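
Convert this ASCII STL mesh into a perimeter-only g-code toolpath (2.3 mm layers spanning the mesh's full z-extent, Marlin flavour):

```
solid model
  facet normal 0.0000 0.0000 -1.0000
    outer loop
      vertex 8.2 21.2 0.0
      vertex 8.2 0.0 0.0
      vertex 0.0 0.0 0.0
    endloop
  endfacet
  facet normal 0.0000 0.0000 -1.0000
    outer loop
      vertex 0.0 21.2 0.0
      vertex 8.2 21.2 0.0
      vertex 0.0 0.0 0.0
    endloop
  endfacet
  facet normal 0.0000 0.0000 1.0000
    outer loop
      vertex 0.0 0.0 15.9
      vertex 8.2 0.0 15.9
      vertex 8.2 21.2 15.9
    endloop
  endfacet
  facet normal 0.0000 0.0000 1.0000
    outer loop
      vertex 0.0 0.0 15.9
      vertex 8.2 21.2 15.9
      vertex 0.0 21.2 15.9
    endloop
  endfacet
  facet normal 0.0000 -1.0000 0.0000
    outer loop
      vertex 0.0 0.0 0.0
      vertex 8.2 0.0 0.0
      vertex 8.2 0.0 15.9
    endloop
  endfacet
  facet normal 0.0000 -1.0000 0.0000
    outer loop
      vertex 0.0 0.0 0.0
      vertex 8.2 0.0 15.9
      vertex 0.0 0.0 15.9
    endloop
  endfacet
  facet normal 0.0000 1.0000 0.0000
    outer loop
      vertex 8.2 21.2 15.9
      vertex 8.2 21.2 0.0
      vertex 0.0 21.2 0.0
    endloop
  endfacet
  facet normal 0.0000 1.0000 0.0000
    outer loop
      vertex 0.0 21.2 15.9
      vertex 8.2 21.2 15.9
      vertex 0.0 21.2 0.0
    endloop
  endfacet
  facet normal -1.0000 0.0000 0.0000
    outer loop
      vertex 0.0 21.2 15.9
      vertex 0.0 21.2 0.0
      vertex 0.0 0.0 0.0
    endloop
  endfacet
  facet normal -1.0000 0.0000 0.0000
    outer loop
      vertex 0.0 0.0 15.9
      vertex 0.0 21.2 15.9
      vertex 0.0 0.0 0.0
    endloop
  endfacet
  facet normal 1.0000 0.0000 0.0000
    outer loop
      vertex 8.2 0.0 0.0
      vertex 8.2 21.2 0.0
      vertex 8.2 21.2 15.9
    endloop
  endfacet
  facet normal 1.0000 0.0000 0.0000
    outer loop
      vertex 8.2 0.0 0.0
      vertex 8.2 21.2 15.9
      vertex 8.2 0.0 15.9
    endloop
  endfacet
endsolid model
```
; perimeter-only toolpath
G21 ; units = mm
G90 ; absolute positioning
G28 ; home
; layer 1
G0 Z2.3
G0 X0.0 Y0.0
G1 X8.2 Y0.0
G1 X8.2 Y21.2
G1 X0.0 Y21.2
G1 X0.0 Y0.0
; layer 2
G0 Z4.5
G0 X0.0 Y0.0
G1 X8.2 Y0.0
G1 X8.2 Y21.2
G1 X0.0 Y21.2
G1 X0.0 Y0.0
; layer 3
G0 Z6.8
G0 X0.0 Y0.0
G1 X8.2 Y0.0
G1 X8.2 Y21.2
G1 X0.0 Y21.2
G1 X0.0 Y0.0
; layer 4
G0 Z9.1
G0 X0.0 Y0.0
G1 X8.2 Y0.0
G1 X8.2 Y21.2
G1 X0.0 Y21.2
G1 X0.0 Y0.0
; layer 5
G0 Z11.4
G0 X0.0 Y0.0
G1 X8.2 Y0.0
G1 X8.2 Y21.2
G1 X0.0 Y21.2
G1 X0.0 Y0.0
; layer 6
G0 Z13.6
G0 X0.0 Y0.0
G1 X8.2 Y0.0
G1 X8.2 Y21.2
G1 X0.0 Y21.2
G1 X0.0 Y0.0
; layer 7
G0 Z15.9
G0 X0.0 Y0.0
G1 X8.2 Y0.0
G1 X8.2 Y21.2
G1 X0.0 Y21.2
G1 X0.0 Y0.0
M2 ; end

The solid is a rectangular box, roughly 8.2 × 21.2 mm footprint and 15.9 mm tall. Slicing at Δz = 2.3 mm — 7 equal slices spanning the solid's height, so layer i sits at z = i·h/7 — gives 7 non-empty perimeters. Each is a 4-segment closed polygon; G0 lifts to the layer z and rapids to the start vertex, then G1 traces the edges.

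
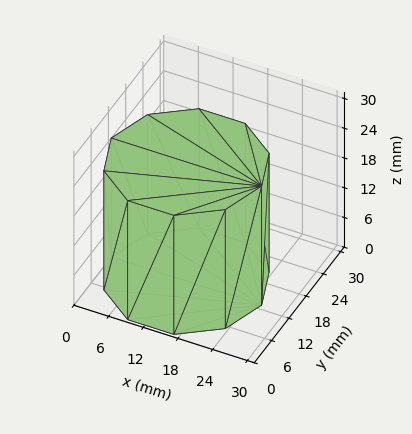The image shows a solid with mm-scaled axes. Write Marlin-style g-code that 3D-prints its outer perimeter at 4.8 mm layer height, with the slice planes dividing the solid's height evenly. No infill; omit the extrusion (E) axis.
Reading the render: the shape is a regular 10-sided prism (a cylinder approximated with 10 flat sides), circumscribed radius ≈ 13 mm, height ≈ 24 mm (dimensions read to the nearest mm from the axis ticks). For the g-code, the solid's height is divided into equal slices at the stated Δz and each level perimeter traced with G1 moves after a G0 lift.

; perimeter-only toolpath
G21 ; units = mm
G90 ; absolute positioning
G28 ; home
; layer 1
G0 Z4.8
G0 X26.0 Y13.0
G1 X23.5 Y20.6
G1 X17.0 Y25.4
G1 X9.0 Y25.4
G1 X2.5 Y20.6
G1 X0.0 Y13.0
G1 X2.5 Y5.4
G1 X9.0 Y0.6
G1 X17.0 Y0.6
G1 X23.5 Y5.4
G1 X26.0 Y13.0
; layer 2
G0 Z9.6
G0 X26.0 Y13.0
G1 X23.5 Y20.6
G1 X17.0 Y25.4
G1 X9.0 Y25.4
G1 X2.5 Y20.6
G1 X0.0 Y13.0
G1 X2.5 Y5.4
G1 X9.0 Y0.6
G1 X17.0 Y0.6
G1 X23.5 Y5.4
G1 X26.0 Y13.0
; layer 3
G0 Z14.4
G0 X26.0 Y13.0
G1 X23.5 Y20.6
G1 X17.0 Y25.4
G1 X9.0 Y25.4
G1 X2.5 Y20.6
G1 X0.0 Y13.0
G1 X2.5 Y5.4
G1 X9.0 Y0.6
G1 X17.0 Y0.6
G1 X23.5 Y5.4
G1 X26.0 Y13.0
; layer 4
G0 Z19.2
G0 X26.0 Y13.0
G1 X23.5 Y20.6
G1 X17.0 Y25.4
G1 X9.0 Y25.4
G1 X2.5 Y20.6
G1 X0.0 Y13.0
G1 X2.5 Y5.4
G1 X9.0 Y0.6
G1 X17.0 Y0.6
G1 X23.5 Y5.4
G1 X26.0 Y13.0
; layer 5
G0 Z24.0
G0 X26.0 Y13.0
G1 X23.5 Y20.6
G1 X17.0 Y25.4
G1 X9.0 Y25.4
G1 X2.5 Y20.6
G1 X0.0 Y13.0
G1 X2.5 Y5.4
G1 X9.0 Y0.6
G1 X17.0 Y0.6
G1 X23.5 Y5.4
G1 X26.0 Y13.0
M2 ; end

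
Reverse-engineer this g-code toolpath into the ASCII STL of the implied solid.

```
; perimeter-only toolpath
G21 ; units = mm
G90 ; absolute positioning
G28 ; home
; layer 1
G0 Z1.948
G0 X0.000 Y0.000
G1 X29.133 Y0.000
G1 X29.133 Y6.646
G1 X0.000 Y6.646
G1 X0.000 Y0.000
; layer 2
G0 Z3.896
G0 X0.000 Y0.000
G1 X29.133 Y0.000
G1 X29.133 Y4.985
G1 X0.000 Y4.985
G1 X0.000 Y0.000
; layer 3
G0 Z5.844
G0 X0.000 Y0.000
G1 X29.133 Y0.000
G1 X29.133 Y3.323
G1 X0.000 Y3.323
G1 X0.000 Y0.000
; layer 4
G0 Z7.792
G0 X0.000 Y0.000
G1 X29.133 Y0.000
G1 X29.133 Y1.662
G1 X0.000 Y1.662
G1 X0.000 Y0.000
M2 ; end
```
solid part
  facet normal 0.0000 0.0000 -1.0000
    outer loop
      vertex 29.133 8.308 0.000
      vertex 29.133 0.000 0.000
      vertex 0.000 0.000 0.000
    endloop
  endfacet
  facet normal 0.0000 0.0000 -1.0000
    outer loop
      vertex 0.000 8.308 0.000
      vertex 29.133 8.308 0.000
      vertex 0.000 0.000 0.000
    endloop
  endfacet
  facet normal 0.0000 -1.0000 0.0000
    outer loop
      vertex 0.000 0.000 0.000
      vertex 29.133 0.000 0.000
      vertex 29.133 0.000 9.740
    endloop
  endfacet
  facet normal 0.0000 -1.0000 0.0000
    outer loop
      vertex 0.000 0.000 0.000
      vertex 29.133 0.000 9.740
      vertex 0.000 0.000 9.740
    endloop
  endfacet
  facet normal 0.0000 0.7608 0.6490
    outer loop
      vertex 0.000 0.000 9.740
      vertex 29.133 0.000 9.740
      vertex 29.133 8.308 0.000
    endloop
  endfacet
  facet normal 0.0000 0.7608 0.6490
    outer loop
      vertex 0.000 0.000 9.740
      vertex 29.133 8.308 0.000
      vertex 0.000 8.308 0.000
    endloop
  endfacet
  facet normal -1.0000 0.0000 0.0000
    outer loop
      vertex 0.000 0.000 9.740
      vertex 0.000 8.308 0.000
      vertex 0.000 0.000 0.000
    endloop
  endfacet
  facet normal 1.0000 0.0000 0.0000
    outer loop
      vertex 29.133 0.000 0.000
      vertex 29.133 8.308 0.000
      vertex 29.133 0.000 9.740
    endloop
  endfacet
endsolid part

The G0 Z moves step by Δz≈1.948 mm. The G1 loops shrink linearly with z, so the solid tapers from its base footprint up to z≈9.74. Closing with a flat bottom cap and the tapered top and triangulating gives 8 facets — a wedge (ramp): 29.1 × 8.31 mm base, rising to 9.74 mm along the y=0 edge and sloping linearly to z=0 at y=8.31.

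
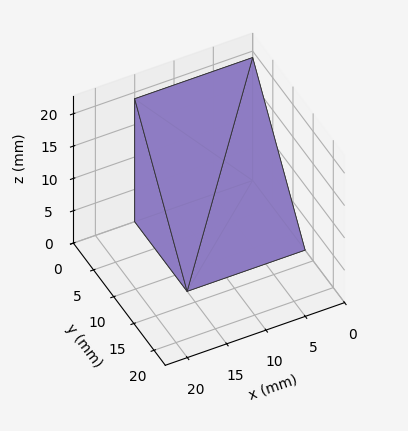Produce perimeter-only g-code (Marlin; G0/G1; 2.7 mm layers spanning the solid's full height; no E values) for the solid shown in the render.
Reading the render: the shape is a wedge (ramp): 15 × 13 mm base, rising to 19 mm along the y=0 edge and sloping linearly to z=0 at y=13 (dimensions read to the nearest mm from the axis ticks). For the g-code, the solid's height is divided into equal slices at the stated Δz and each level perimeter traced with G1 moves after a G0 lift.

; perimeter-only toolpath
G21 ; units = mm
G90 ; absolute positioning
G28 ; home
; layer 1
G0 Z2.7
G0 X0.0 Y0.0
G1 X15.0 Y0.0
G1 X15.0 Y11.1
G1 X0.0 Y11.1
G1 X0.0 Y0.0
; layer 2
G0 Z5.4
G0 X0.0 Y0.0
G1 X15.0 Y0.0
G1 X15.0 Y9.3
G1 X0.0 Y9.3
G1 X0.0 Y0.0
; layer 3
G0 Z8.1
G0 X0.0 Y0.0
G1 X15.0 Y0.0
G1 X15.0 Y7.4
G1 X0.0 Y7.4
G1 X0.0 Y0.0
; layer 4
G0 Z10.9
G0 X0.0 Y0.0
G1 X15.0 Y0.0
G1 X15.0 Y5.6
G1 X0.0 Y5.6
G1 X0.0 Y0.0
; layer 5
G0 Z13.6
G0 X0.0 Y0.0
G1 X15.0 Y0.0
G1 X15.0 Y3.7
G1 X0.0 Y3.7
G1 X0.0 Y0.0
; layer 6
G0 Z16.3
G0 X0.0 Y0.0
G1 X15.0 Y0.0
G1 X15.0 Y1.9
G1 X0.0 Y1.9
G1 X0.0 Y0.0
M2 ; end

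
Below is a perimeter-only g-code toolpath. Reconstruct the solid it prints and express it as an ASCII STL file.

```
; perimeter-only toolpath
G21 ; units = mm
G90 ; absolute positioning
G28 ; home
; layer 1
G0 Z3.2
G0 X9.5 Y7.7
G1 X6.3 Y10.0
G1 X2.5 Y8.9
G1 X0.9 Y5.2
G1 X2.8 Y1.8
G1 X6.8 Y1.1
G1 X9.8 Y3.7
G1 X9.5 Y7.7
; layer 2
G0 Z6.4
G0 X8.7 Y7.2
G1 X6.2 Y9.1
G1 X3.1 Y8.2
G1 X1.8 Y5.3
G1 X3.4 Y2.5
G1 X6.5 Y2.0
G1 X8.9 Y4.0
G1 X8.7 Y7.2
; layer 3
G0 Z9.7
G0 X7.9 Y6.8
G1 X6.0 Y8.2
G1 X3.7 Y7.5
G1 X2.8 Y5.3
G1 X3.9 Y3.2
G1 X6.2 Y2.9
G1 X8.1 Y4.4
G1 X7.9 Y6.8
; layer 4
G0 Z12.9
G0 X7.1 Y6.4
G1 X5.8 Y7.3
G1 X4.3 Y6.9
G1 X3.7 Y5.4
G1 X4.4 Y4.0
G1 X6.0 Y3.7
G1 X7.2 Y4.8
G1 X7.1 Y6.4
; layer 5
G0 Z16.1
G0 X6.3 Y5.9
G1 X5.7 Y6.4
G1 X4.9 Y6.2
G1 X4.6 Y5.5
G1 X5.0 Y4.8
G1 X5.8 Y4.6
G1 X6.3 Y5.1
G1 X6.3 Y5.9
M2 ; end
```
solid part
  facet normal 0.0000 0.0000 -1.0000
    outer loop
      vertex 1.9 9.6 0.0
      vertex 6.5 10.9 0.0
      vertex 10.3 8.1 0.0
    endloop
  endfacet
  facet normal 0.0000 0.0000 -1.0000
    outer loop
      vertex 0.0 5.2 0.0
      vertex 1.9 9.6 0.0
      vertex 10.3 8.1 0.0
    endloop
  endfacet
  facet normal 0.0000 0.0000 -1.0000
    outer loop
      vertex 2.3 1.0 0.0
      vertex 0.0 5.2 0.0
      vertex 10.3 8.1 0.0
    endloop
  endfacet
  facet normal 0.0000 0.0000 -1.0000
    outer loop
      vertex 7.0 0.2 0.0
      vertex 2.3 1.0 0.0
      vertex 10.3 8.1 0.0
    endloop
  endfacet
  facet normal 0.0000 0.0000 -1.0000
    outer loop
      vertex 10.6 3.3 0.0
      vertex 7.0 0.2 0.0
      vertex 10.3 8.1 0.0
    endloop
  endfacet
  facet normal 0.5747 0.7799 0.2480
    outer loop
      vertex 10.3 8.1 0.0
      vertex 6.5 10.9 0.0
      vertex 5.5 5.5 19.3
    endloop
  endfacet
  facet normal -0.2635 0.9324 0.2472
    outer loop
      vertex 6.5 10.9 0.0
      vertex 1.9 9.6 0.0
      vertex 5.5 5.5 19.3
    endloop
  endfacet
  facet normal -0.8895 0.3841 0.2475
    outer loop
      vertex 1.9 9.6 0.0
      vertex 0.0 5.2 0.0
      vertex 5.5 5.5 19.3
    endloop
  endfacet
  facet normal -0.8494 -0.4652 0.2493
    outer loop
      vertex 0.0 5.2 0.0
      vertex 2.3 1.0 0.0
      vertex 5.5 5.5 19.3
    endloop
  endfacet
  facet normal -0.1625 -0.9546 0.2495
    outer loop
      vertex 2.3 1.0 0.0
      vertex 7.0 0.2 0.0
      vertex 5.5 5.5 19.3
    endloop
  endfacet
  facet normal 0.6317 -0.7336 0.2506
    outer loop
      vertex 7.0 0.2 0.0
      vertex 10.6 3.3 0.0
      vertex 5.5 5.5 19.3
    endloop
  endfacet
  facet normal 0.9667 0.0604 0.2486
    outer loop
      vertex 10.6 3.3 0.0
      vertex 10.3 8.1 0.0
      vertex 5.5 5.5 19.3
    endloop
  endfacet
endsolid part

The G0 Z moves step by Δz≈3.2 mm. The G1 loops shrink linearly with z, so the solid tapers from its base footprint up to z≈19.3. Closing with a flat bottom cap and the tapered top and triangulating gives 12 facets — a regular 7-sided pyramid, base circumscribed radius ≈ 5.5 mm, apex at z ≈ 19.3 mm.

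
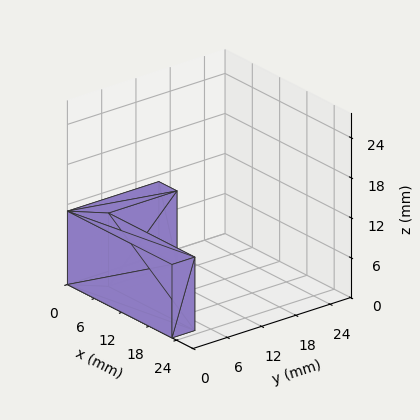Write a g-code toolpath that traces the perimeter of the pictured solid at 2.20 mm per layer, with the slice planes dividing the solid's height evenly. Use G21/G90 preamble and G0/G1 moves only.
Reading the render: the shape is an L-shaped prism: outer 23 × 16 mm, arm thicknesses ≈ 4 mm (horizontal) and 4 mm (vertical), extruded 11 mm in z (dimensions read to the nearest mm from the axis ticks). For the g-code, the solid's height is divided into equal slices at the stated Δz and each level perimeter traced with G1 moves after a G0 lift.

; perimeter-only toolpath
G21 ; units = mm
G90 ; absolute positioning
G28 ; home
; layer 1
G0 Z2.20
G0 X0.00 Y0.00
G1 X23.00 Y0.00
G1 X23.00 Y4.00
G1 X4.00 Y4.00
G1 X4.00 Y16.00
G1 X0.00 Y16.00
G1 X0.00 Y0.00
; layer 2
G0 Z4.40
G0 X0.00 Y0.00
G1 X23.00 Y0.00
G1 X23.00 Y4.00
G1 X4.00 Y4.00
G1 X4.00 Y16.00
G1 X0.00 Y16.00
G1 X0.00 Y0.00
; layer 3
G0 Z6.60
G0 X0.00 Y0.00
G1 X23.00 Y0.00
G1 X23.00 Y4.00
G1 X4.00 Y4.00
G1 X4.00 Y16.00
G1 X0.00 Y16.00
G1 X0.00 Y0.00
; layer 4
G0 Z8.80
G0 X0.00 Y0.00
G1 X23.00 Y0.00
G1 X23.00 Y4.00
G1 X4.00 Y4.00
G1 X4.00 Y16.00
G1 X0.00 Y16.00
G1 X0.00 Y0.00
; layer 5
G0 Z11.00
G0 X0.00 Y0.00
G1 X23.00 Y0.00
G1 X23.00 Y4.00
G1 X4.00 Y4.00
G1 X4.00 Y16.00
G1 X0.00 Y16.00
G1 X0.00 Y0.00
M2 ; end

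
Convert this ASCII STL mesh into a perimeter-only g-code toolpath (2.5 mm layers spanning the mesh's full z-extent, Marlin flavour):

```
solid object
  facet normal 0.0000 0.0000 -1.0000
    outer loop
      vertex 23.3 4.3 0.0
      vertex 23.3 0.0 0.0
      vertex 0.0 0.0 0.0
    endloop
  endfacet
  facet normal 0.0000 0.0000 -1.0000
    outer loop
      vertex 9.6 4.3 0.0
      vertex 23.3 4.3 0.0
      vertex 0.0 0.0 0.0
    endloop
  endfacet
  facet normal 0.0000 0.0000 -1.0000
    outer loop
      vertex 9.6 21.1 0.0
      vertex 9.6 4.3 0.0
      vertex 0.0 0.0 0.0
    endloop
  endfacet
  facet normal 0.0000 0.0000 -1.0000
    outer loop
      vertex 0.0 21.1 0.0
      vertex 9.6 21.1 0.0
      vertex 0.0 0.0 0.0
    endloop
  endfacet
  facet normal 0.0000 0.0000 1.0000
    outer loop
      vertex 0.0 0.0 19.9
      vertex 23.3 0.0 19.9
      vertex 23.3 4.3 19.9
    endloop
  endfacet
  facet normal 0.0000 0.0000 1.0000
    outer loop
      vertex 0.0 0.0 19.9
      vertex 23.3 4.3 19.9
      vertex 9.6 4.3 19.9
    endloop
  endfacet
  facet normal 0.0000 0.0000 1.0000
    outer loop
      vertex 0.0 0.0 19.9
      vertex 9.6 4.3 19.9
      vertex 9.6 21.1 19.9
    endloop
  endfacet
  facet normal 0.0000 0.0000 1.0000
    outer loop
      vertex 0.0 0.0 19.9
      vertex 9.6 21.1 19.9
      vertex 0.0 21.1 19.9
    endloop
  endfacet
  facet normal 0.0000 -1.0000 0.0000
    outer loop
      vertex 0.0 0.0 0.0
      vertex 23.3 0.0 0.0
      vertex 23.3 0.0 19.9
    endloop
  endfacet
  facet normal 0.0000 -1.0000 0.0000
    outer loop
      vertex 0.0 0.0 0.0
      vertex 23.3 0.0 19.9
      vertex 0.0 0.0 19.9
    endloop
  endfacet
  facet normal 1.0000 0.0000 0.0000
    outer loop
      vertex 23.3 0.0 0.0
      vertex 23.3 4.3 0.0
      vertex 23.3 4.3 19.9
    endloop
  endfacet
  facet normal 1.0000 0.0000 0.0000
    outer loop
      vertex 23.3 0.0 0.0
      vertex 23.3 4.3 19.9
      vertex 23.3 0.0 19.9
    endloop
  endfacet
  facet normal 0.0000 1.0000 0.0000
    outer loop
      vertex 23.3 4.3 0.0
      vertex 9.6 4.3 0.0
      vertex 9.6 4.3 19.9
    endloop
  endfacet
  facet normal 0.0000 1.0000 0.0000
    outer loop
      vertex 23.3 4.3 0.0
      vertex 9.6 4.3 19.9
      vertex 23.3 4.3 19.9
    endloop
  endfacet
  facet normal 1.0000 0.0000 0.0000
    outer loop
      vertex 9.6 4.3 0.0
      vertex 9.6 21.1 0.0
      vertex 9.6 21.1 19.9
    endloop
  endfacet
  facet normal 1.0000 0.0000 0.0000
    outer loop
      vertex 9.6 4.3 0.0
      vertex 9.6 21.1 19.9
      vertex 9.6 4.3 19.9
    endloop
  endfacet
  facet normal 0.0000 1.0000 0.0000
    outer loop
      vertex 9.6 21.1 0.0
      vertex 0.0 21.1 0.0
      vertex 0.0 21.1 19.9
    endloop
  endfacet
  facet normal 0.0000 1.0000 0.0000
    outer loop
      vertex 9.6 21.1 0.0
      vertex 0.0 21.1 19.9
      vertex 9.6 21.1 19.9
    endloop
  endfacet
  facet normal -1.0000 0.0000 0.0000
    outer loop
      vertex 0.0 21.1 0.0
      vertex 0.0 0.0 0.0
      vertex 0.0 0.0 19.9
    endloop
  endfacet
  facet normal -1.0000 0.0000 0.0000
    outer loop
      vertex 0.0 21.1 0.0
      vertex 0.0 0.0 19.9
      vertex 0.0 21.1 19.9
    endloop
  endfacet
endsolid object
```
; perimeter-only toolpath
G21 ; units = mm
G90 ; absolute positioning
G28 ; home
; layer 1
G0 Z2.5
G0 X0.0 Y0.0
G1 X23.3 Y0.0
G1 X23.3 Y4.3
G1 X9.6 Y4.3
G1 X9.6 Y21.1
G1 X0.0 Y21.1
G1 X0.0 Y0.0
; layer 2
G0 Z5.0
G0 X0.0 Y0.0
G1 X23.3 Y0.0
G1 X23.3 Y4.3
G1 X9.6 Y4.3
G1 X9.6 Y21.1
G1 X0.0 Y21.1
G1 X0.0 Y0.0
; layer 3
G0 Z7.5
G0 X0.0 Y0.0
G1 X23.3 Y0.0
G1 X23.3 Y4.3
G1 X9.6 Y4.3
G1 X9.6 Y21.1
G1 X0.0 Y21.1
G1 X0.0 Y0.0
; layer 4
G0 Z9.9
G0 X0.0 Y0.0
G1 X23.3 Y0.0
G1 X23.3 Y4.3
G1 X9.6 Y4.3
G1 X9.6 Y21.1
G1 X0.0 Y21.1
G1 X0.0 Y0.0
; layer 5
G0 Z12.4
G0 X0.0 Y0.0
G1 X23.3 Y0.0
G1 X23.3 Y4.3
G1 X9.6 Y4.3
G1 X9.6 Y21.1
G1 X0.0 Y21.1
G1 X0.0 Y0.0
; layer 6
G0 Z14.9
G0 X0.0 Y0.0
G1 X23.3 Y0.0
G1 X23.3 Y4.3
G1 X9.6 Y4.3
G1 X9.6 Y21.1
G1 X0.0 Y21.1
G1 X0.0 Y0.0
; layer 7
G0 Z17.4
G0 X0.0 Y0.0
G1 X23.3 Y0.0
G1 X23.3 Y4.3
G1 X9.6 Y4.3
G1 X9.6 Y21.1
G1 X0.0 Y21.1
G1 X0.0 Y0.0
; layer 8
G0 Z19.9
G0 X0.0 Y0.0
G1 X23.3 Y0.0
G1 X23.3 Y4.3
G1 X9.6 Y4.3
G1 X9.6 Y21.1
G1 X0.0 Y21.1
G1 X0.0 Y0.0
M2 ; end

The solid is an L-shaped prism: outer 23.3 × 21.1 mm, arm thicknesses ≈ 4.3 mm (horizontal) and 9.6 mm (vertical), extruded 19.9 mm in z. Slicing at Δz = 2.5 mm — 8 equal slices spanning the solid's height, so layer i sits at z = i·h/8 — gives 8 non-empty perimeters. Each is a 6-segment closed polygon; G0 lifts to the layer z and rapids to the start vertex, then G1 traces the edges.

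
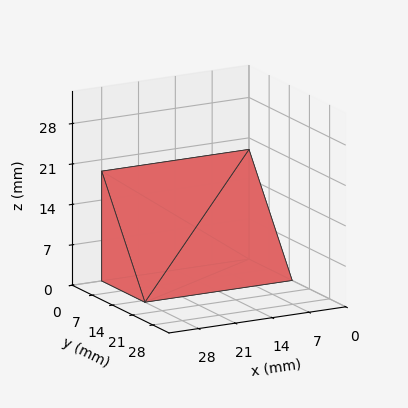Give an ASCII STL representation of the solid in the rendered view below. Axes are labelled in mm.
Reading the render: the shape is a wedge (ramp): 28 × 15 mm base, rising to 19 mm along the y=0 edge and sloping linearly to z=0 at y=15 (dimensions read to the nearest mm from the axis ticks). For the STL, each face is triangulated and given an outward normal.

solid part
  facet normal 0.0000 0.0000 -1.0000
    outer loop
      vertex 28.0 15.0 0.0
      vertex 28.0 0.0 0.0
      vertex 0.0 0.0 0.0
    endloop
  endfacet
  facet normal 0.0000 0.0000 -1.0000
    outer loop
      vertex 0.0 15.0 0.0
      vertex 28.0 15.0 0.0
      vertex 0.0 0.0 0.0
    endloop
  endfacet
  facet normal 0.0000 -1.0000 0.0000
    outer loop
      vertex 0.0 0.0 0.0
      vertex 28.0 0.0 0.0
      vertex 28.0 0.0 19.0
    endloop
  endfacet
  facet normal 0.0000 -1.0000 0.0000
    outer loop
      vertex 0.0 0.0 0.0
      vertex 28.0 0.0 19.0
      vertex 0.0 0.0 19.0
    endloop
  endfacet
  facet normal 0.0000 0.7849 0.6196
    outer loop
      vertex 0.0 0.0 19.0
      vertex 28.0 0.0 19.0
      vertex 28.0 15.0 0.0
    endloop
  endfacet
  facet normal 0.0000 0.7849 0.6196
    outer loop
      vertex 0.0 0.0 19.0
      vertex 28.0 15.0 0.0
      vertex 0.0 15.0 0.0
    endloop
  endfacet
  facet normal -1.0000 0.0000 0.0000
    outer loop
      vertex 0.0 0.0 19.0
      vertex 0.0 15.0 0.0
      vertex 0.0 0.0 0.0
    endloop
  endfacet
  facet normal 1.0000 0.0000 0.0000
    outer loop
      vertex 28.0 0.0 0.0
      vertex 28.0 15.0 0.0
      vertex 28.0 0.0 19.0
    endloop
  endfacet
endsolid part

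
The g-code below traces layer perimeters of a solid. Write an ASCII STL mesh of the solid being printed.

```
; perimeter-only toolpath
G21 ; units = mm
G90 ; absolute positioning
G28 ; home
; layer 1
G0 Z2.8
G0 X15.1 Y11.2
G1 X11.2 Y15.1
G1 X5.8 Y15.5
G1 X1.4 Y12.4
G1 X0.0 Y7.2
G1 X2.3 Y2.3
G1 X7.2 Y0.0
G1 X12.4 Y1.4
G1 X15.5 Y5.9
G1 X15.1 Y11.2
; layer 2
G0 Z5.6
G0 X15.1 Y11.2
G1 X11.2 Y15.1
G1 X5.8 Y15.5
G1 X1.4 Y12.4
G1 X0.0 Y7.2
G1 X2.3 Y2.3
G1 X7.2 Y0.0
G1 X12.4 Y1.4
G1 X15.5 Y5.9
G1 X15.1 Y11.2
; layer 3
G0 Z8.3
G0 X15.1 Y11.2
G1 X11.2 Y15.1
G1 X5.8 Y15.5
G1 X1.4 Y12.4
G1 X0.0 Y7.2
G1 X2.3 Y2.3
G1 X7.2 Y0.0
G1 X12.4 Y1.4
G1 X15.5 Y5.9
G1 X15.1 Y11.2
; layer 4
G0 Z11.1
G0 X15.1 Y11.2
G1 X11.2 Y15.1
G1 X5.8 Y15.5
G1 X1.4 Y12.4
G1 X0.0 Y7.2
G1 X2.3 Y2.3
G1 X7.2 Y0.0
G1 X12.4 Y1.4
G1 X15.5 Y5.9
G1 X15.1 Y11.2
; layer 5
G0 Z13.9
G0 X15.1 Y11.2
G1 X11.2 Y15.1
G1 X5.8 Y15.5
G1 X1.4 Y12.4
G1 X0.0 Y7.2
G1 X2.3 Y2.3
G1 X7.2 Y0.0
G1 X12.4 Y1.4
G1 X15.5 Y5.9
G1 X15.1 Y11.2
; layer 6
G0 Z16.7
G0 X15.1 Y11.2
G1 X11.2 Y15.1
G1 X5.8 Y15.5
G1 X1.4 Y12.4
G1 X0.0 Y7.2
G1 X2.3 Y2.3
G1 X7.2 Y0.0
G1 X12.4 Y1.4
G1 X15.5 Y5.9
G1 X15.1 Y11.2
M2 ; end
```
solid part
  facet normal 0.0000 0.0000 -1.0000
    outer loop
      vertex 5.8 15.5 0.0
      vertex 11.2 15.1 0.0
      vertex 15.1 11.2 0.0
    endloop
  endfacet
  facet normal 0.0000 0.0000 -1.0000
    outer loop
      vertex 1.4 12.4 0.0
      vertex 5.8 15.5 0.0
      vertex 15.1 11.2 0.0
    endloop
  endfacet
  facet normal 0.0000 0.0000 -1.0000
    outer loop
      vertex 0.0 7.2 0.0
      vertex 1.4 12.4 0.0
      vertex 15.1 11.2 0.0
    endloop
  endfacet
  facet normal 0.0000 0.0000 -1.0000
    outer loop
      vertex 2.3 2.3 0.0
      vertex 0.0 7.2 0.0
      vertex 15.1 11.2 0.0
    endloop
  endfacet
  facet normal 0.0000 0.0000 -1.0000
    outer loop
      vertex 7.2 0.0 0.0
      vertex 2.3 2.3 0.0
      vertex 15.1 11.2 0.0
    endloop
  endfacet
  facet normal 0.0000 0.0000 -1.0000
    outer loop
      vertex 12.4 1.4 0.0
      vertex 7.2 0.0 0.0
      vertex 15.1 11.2 0.0
    endloop
  endfacet
  facet normal 0.0000 0.0000 -1.0000
    outer loop
      vertex 15.5 5.9 0.0
      vertex 12.4 1.4 0.0
      vertex 15.1 11.2 0.0
    endloop
  endfacet
  facet normal 0.0000 0.0000 1.0000
    outer loop
      vertex 15.1 11.2 16.7
      vertex 11.2 15.1 16.7
      vertex 5.8 15.5 16.7
    endloop
  endfacet
  facet normal 0.0000 0.0000 1.0000
    outer loop
      vertex 15.1 11.2 16.7
      vertex 5.8 15.5 16.7
      vertex 1.4 12.4 16.7
    endloop
  endfacet
  facet normal 0.0000 0.0000 1.0000
    outer loop
      vertex 15.1 11.2 16.7
      vertex 1.4 12.4 16.7
      vertex 0.0 7.2 16.7
    endloop
  endfacet
  facet normal 0.0000 0.0000 1.0000
    outer loop
      vertex 15.1 11.2 16.7
      vertex 0.0 7.2 16.7
      vertex 2.3 2.3 16.7
    endloop
  endfacet
  facet normal 0.0000 0.0000 1.0000
    outer loop
      vertex 15.1 11.2 16.7
      vertex 2.3 2.3 16.7
      vertex 7.2 0.0 16.7
    endloop
  endfacet
  facet normal 0.0000 0.0000 1.0000
    outer loop
      vertex 15.1 11.2 16.7
      vertex 7.2 0.0 16.7
      vertex 12.4 1.4 16.7
    endloop
  endfacet
  facet normal 0.0000 0.0000 1.0000
    outer loop
      vertex 15.1 11.2 16.7
      vertex 12.4 1.4 16.7
      vertex 15.5 5.9 16.7
    endloop
  endfacet
  facet normal 0.7071 0.7071 0.0000
    outer loop
      vertex 15.1 11.2 0.0
      vertex 11.2 15.1 0.0
      vertex 11.2 15.1 16.7
    endloop
  endfacet
  facet normal 0.7071 0.7071 0.0000
    outer loop
      vertex 15.1 11.2 0.0
      vertex 11.2 15.1 16.7
      vertex 15.1 11.2 16.7
    endloop
  endfacet
  facet normal 0.0739 0.9973 0.0000
    outer loop
      vertex 11.2 15.1 0.0
      vertex 5.8 15.5 0.0
      vertex 5.8 15.5 16.7
    endloop
  endfacet
  facet normal 0.0739 0.9973 0.0000
    outer loop
      vertex 11.2 15.1 0.0
      vertex 5.8 15.5 16.7
      vertex 11.2 15.1 16.7
    endloop
  endfacet
  facet normal -0.5760 0.8175 0.0000
    outer loop
      vertex 5.8 15.5 0.0
      vertex 1.4 12.4 0.0
      vertex 1.4 12.4 16.7
    endloop
  endfacet
  facet normal -0.5760 0.8175 0.0000
    outer loop
      vertex 5.8 15.5 0.0
      vertex 1.4 12.4 16.7
      vertex 5.8 15.5 16.7
    endloop
  endfacet
  facet normal -0.9656 0.2600 0.0000
    outer loop
      vertex 1.4 12.4 0.0
      vertex 0.0 7.2 0.0
      vertex 0.0 7.2 16.7
    endloop
  endfacet
  facet normal -0.9656 0.2600 0.0000
    outer loop
      vertex 1.4 12.4 0.0
      vertex 0.0 7.2 16.7
      vertex 1.4 12.4 16.7
    endloop
  endfacet
  facet normal -0.9052 -0.4249 0.0000
    outer loop
      vertex 0.0 7.2 0.0
      vertex 2.3 2.3 0.0
      vertex 2.3 2.3 16.7
    endloop
  endfacet
  facet normal -0.9052 -0.4249 0.0000
    outer loop
      vertex 0.0 7.2 0.0
      vertex 2.3 2.3 16.7
      vertex 0.0 7.2 16.7
    endloop
  endfacet
  facet normal -0.4249 -0.9052 0.0000
    outer loop
      vertex 2.3 2.3 0.0
      vertex 7.2 0.0 0.0
      vertex 7.2 0.0 16.7
    endloop
  endfacet
  facet normal -0.4249 -0.9052 0.0000
    outer loop
      vertex 2.3 2.3 0.0
      vertex 7.2 0.0 16.7
      vertex 2.3 2.3 16.7
    endloop
  endfacet
  facet normal 0.2600 -0.9656 0.0000
    outer loop
      vertex 7.2 0.0 0.0
      vertex 12.4 1.4 0.0
      vertex 12.4 1.4 16.7
    endloop
  endfacet
  facet normal 0.2600 -0.9656 0.0000
    outer loop
      vertex 7.2 0.0 0.0
      vertex 12.4 1.4 16.7
      vertex 7.2 0.0 16.7
    endloop
  endfacet
  facet normal 0.8235 -0.5673 0.0000
    outer loop
      vertex 12.4 1.4 0.0
      vertex 15.5 5.9 0.0
      vertex 15.5 5.9 16.7
    endloop
  endfacet
  facet normal 0.8235 -0.5673 0.0000
    outer loop
      vertex 12.4 1.4 0.0
      vertex 15.5 5.9 16.7
      vertex 12.4 1.4 16.7
    endloop
  endfacet
  facet normal 0.9972 0.0753 0.0000
    outer loop
      vertex 15.5 5.9 0.0
      vertex 15.1 11.2 0.0
      vertex 15.1 11.2 16.7
    endloop
  endfacet
  facet normal 0.9972 0.0753 0.0000
    outer loop
      vertex 15.5 5.9 0.0
      vertex 15.1 11.2 16.7
      vertex 15.5 5.9 16.7
    endloop
  endfacet
endsolid part

The G0 Z moves step by Δz≈2.8 mm. Every layer's G1 loop is the same polygon, so the solid is a straight extrusion of it from z=0 to z≈16.7. Closing with flat bottom and top caps and triangulating gives 32 facets — a regular 9-sided prism (a cylinder approximated with 9 flat sides), circumscribed radius ≈ 7.9 mm, height ≈ 16.7 mm.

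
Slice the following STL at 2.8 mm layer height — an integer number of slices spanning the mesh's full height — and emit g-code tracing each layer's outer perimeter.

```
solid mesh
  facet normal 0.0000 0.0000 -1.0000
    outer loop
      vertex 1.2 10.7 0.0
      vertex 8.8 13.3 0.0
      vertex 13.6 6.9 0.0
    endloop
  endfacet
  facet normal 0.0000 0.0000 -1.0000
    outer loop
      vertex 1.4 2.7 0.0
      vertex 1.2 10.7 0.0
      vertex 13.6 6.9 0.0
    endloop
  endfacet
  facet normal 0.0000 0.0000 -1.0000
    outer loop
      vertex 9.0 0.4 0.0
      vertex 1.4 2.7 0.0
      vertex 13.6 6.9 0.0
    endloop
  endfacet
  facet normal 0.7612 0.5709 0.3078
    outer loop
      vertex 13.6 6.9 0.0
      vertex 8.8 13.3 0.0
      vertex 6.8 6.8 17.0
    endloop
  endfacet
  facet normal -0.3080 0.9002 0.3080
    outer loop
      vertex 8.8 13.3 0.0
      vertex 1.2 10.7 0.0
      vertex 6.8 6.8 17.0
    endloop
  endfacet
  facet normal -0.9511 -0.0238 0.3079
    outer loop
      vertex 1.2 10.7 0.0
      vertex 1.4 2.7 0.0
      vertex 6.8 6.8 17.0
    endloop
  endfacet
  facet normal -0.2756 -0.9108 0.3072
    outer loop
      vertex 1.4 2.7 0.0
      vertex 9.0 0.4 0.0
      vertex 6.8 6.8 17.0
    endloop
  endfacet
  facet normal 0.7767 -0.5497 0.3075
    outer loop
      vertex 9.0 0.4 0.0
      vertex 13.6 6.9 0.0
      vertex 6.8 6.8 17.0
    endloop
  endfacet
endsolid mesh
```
; perimeter-only toolpath
G21 ; units = mm
G90 ; absolute positioning
G28 ; home
; layer 1
G0 Z2.8
G0 X12.5 Y6.9
G1 X8.5 Y12.2
G1 X2.1 Y10.1
G1 X2.3 Y3.4
G1 X8.6 Y1.5
G1 X12.5 Y6.9
; layer 2
G0 Z5.7
G0 X11.3 Y6.9
G1 X8.1 Y11.1
G1 X3.1 Y9.4
G1 X3.2 Y4.1
G1 X8.3 Y2.5
G1 X11.3 Y6.9
; layer 3
G0 Z8.5
G0 X10.2 Y6.8
G1 X7.8 Y10.1
G1 X4.0 Y8.8
G1 X4.1 Y4.8
G1 X7.9 Y3.6
G1 X10.2 Y6.8
; layer 4
G0 Z11.3
G0 X9.1 Y6.8
G1 X7.5 Y9.0
G1 X4.9 Y8.1
G1 X5.0 Y5.4
G1 X7.5 Y4.7
G1 X9.1 Y6.8
; layer 5
G0 Z14.2
G0 X7.9 Y6.8
G1 X7.1 Y7.9
G1 X5.9 Y7.4
G1 X5.9 Y6.1
G1 X7.2 Y5.7
G1 X7.9 Y6.8
M2 ; end

The solid is a regular 5-sided pyramid, base circumscribed radius ≈ 6.8 mm, apex at z ≈ 17 mm. Slicing at Δz = 2.8 mm — 6 equal slices spanning the solid's height, so layer i sits at z = i·h/6 — gives 5 non-empty perimeters. Each is a 5-segment closed polygon; G0 lifts to the layer z and rapids to the start vertex, then G1 traces the edges. The cross-section shrinks linearly with z (the slice at the apex is degenerate and omitted).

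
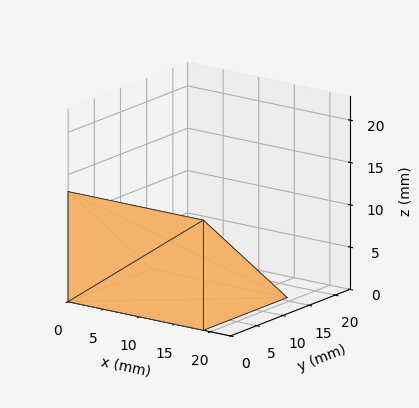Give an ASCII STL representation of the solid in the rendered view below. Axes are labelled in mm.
Reading the render: the shape is a wedge (ramp): 19 × 16 mm base, rising to 13 mm along the y=0 edge and sloping linearly to z=0 at y=16 (dimensions read to the nearest mm from the axis ticks). For the STL, each face is triangulated and given an outward normal.

solid part
  facet normal 0.0000 0.0000 -1.0000
    outer loop
      vertex 19.000 16.000 0.000
      vertex 19.000 0.000 0.000
      vertex 0.000 0.000 0.000
    endloop
  endfacet
  facet normal 0.0000 0.0000 -1.0000
    outer loop
      vertex 0.000 16.000 0.000
      vertex 19.000 16.000 0.000
      vertex 0.000 0.000 0.000
    endloop
  endfacet
  facet normal 0.0000 -1.0000 0.0000
    outer loop
      vertex 0.000 0.000 0.000
      vertex 19.000 0.000 0.000
      vertex 19.000 0.000 13.000
    endloop
  endfacet
  facet normal 0.0000 -1.0000 0.0000
    outer loop
      vertex 0.000 0.000 0.000
      vertex 19.000 0.000 13.000
      vertex 0.000 0.000 13.000
    endloop
  endfacet
  facet normal 0.0000 0.6306 0.7761
    outer loop
      vertex 0.000 0.000 13.000
      vertex 19.000 0.000 13.000
      vertex 19.000 16.000 0.000
    endloop
  endfacet
  facet normal 0.0000 0.6306 0.7761
    outer loop
      vertex 0.000 0.000 13.000
      vertex 19.000 16.000 0.000
      vertex 0.000 16.000 0.000
    endloop
  endfacet
  facet normal -1.0000 0.0000 0.0000
    outer loop
      vertex 0.000 0.000 13.000
      vertex 0.000 16.000 0.000
      vertex 0.000 0.000 0.000
    endloop
  endfacet
  facet normal 1.0000 0.0000 0.0000
    outer loop
      vertex 19.000 0.000 0.000
      vertex 19.000 16.000 0.000
      vertex 19.000 0.000 13.000
    endloop
  endfacet
endsolid part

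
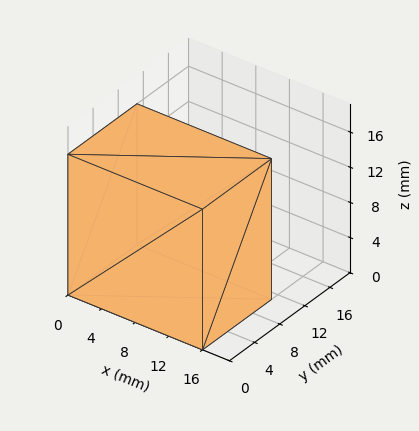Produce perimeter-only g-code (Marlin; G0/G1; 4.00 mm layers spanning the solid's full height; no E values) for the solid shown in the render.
Reading the render: the shape is a rectangular box, roughly 16 × 11 mm footprint and 16 mm tall (dimensions read to the nearest mm from the axis ticks). For the g-code, the solid's height is divided into equal slices at the stated Δz and each level perimeter traced with G1 moves after a G0 lift.

; perimeter-only toolpath
G21 ; units = mm
G90 ; absolute positioning
G28 ; home
; layer 1
G0 Z4.00
G0 X0.00 Y0.00
G1 X16.00 Y0.00
G1 X16.00 Y11.00
G1 X0.00 Y11.00
G1 X0.00 Y0.00
; layer 2
G0 Z8.00
G0 X0.00 Y0.00
G1 X16.00 Y0.00
G1 X16.00 Y11.00
G1 X0.00 Y11.00
G1 X0.00 Y0.00
; layer 3
G0 Z12.00
G0 X0.00 Y0.00
G1 X16.00 Y0.00
G1 X16.00 Y11.00
G1 X0.00 Y11.00
G1 X0.00 Y0.00
; layer 4
G0 Z16.00
G0 X0.00 Y0.00
G1 X16.00 Y0.00
G1 X16.00 Y11.00
G1 X0.00 Y11.00
G1 X0.00 Y0.00
M2 ; end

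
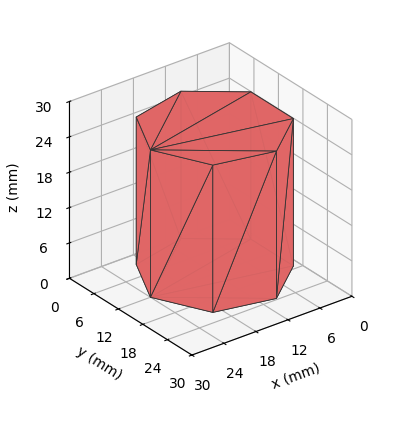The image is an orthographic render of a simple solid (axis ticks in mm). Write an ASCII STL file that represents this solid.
Reading the render: the shape is a regular 7-sided prism (a cylinder approximated with 7 flat sides), circumscribed radius ≈ 12 mm, height ≈ 25 mm (dimensions read to the nearest mm from the axis ticks). For the STL, each face is triangulated and given an outward normal.

solid part
  facet normal 0.0000 0.0000 -1.0000
    outer loop
      vertex 9.33 23.70 0.00
      vertex 19.48 21.38 0.00
      vertex 24.00 12.00 0.00
    endloop
  endfacet
  facet normal 0.0000 0.0000 -1.0000
    outer loop
      vertex 1.19 17.21 0.00
      vertex 9.33 23.70 0.00
      vertex 24.00 12.00 0.00
    endloop
  endfacet
  facet normal 0.0000 0.0000 -1.0000
    outer loop
      vertex 1.19 6.79 0.00
      vertex 1.19 17.21 0.00
      vertex 24.00 12.00 0.00
    endloop
  endfacet
  facet normal 0.0000 0.0000 -1.0000
    outer loop
      vertex 9.33 0.30 0.00
      vertex 1.19 6.79 0.00
      vertex 24.00 12.00 0.00
    endloop
  endfacet
  facet normal 0.0000 0.0000 -1.0000
    outer loop
      vertex 19.48 2.62 0.00
      vertex 9.33 0.30 0.00
      vertex 24.00 12.00 0.00
    endloop
  endfacet
  facet normal 0.0000 0.0000 1.0000
    outer loop
      vertex 24.00 12.00 25.00
      vertex 19.48 21.38 25.00
      vertex 9.33 23.70 25.00
    endloop
  endfacet
  facet normal 0.0000 0.0000 1.0000
    outer loop
      vertex 24.00 12.00 25.00
      vertex 9.33 23.70 25.00
      vertex 1.19 17.21 25.00
    endloop
  endfacet
  facet normal 0.0000 0.0000 1.0000
    outer loop
      vertex 24.00 12.00 25.00
      vertex 1.19 17.21 25.00
      vertex 1.19 6.79 25.00
    endloop
  endfacet
  facet normal 0.0000 0.0000 1.0000
    outer loop
      vertex 24.00 12.00 25.00
      vertex 1.19 6.79 25.00
      vertex 9.33 0.30 25.00
    endloop
  endfacet
  facet normal 0.0000 0.0000 1.0000
    outer loop
      vertex 24.00 12.00 25.00
      vertex 9.33 0.30 25.00
      vertex 19.48 2.62 25.00
    endloop
  endfacet
  facet normal 0.9009 0.4341 0.0000
    outer loop
      vertex 24.00 12.00 0.00
      vertex 19.48 21.38 0.00
      vertex 19.48 21.38 25.00
    endloop
  endfacet
  facet normal 0.9009 0.4341 0.0000
    outer loop
      vertex 24.00 12.00 0.00
      vertex 19.48 21.38 25.00
      vertex 24.00 12.00 25.00
    endloop
  endfacet
  facet normal 0.2228 0.9749 0.0000
    outer loop
      vertex 19.48 21.38 0.00
      vertex 9.33 23.70 0.00
      vertex 9.33 23.70 25.00
    endloop
  endfacet
  facet normal 0.2228 0.9749 0.0000
    outer loop
      vertex 19.48 21.38 0.00
      vertex 9.33 23.70 25.00
      vertex 19.48 21.38 25.00
    endloop
  endfacet
  facet normal -0.6234 0.7819 0.0000
    outer loop
      vertex 9.33 23.70 0.00
      vertex 1.19 17.21 0.00
      vertex 1.19 17.21 25.00
    endloop
  endfacet
  facet normal -0.6234 0.7819 0.0000
    outer loop
      vertex 9.33 23.70 0.00
      vertex 1.19 17.21 25.00
      vertex 9.33 23.70 25.00
    endloop
  endfacet
  facet normal -1.0000 0.0000 0.0000
    outer loop
      vertex 1.19 17.21 0.00
      vertex 1.19 6.79 0.00
      vertex 1.19 6.79 25.00
    endloop
  endfacet
  facet normal -1.0000 0.0000 0.0000
    outer loop
      vertex 1.19 17.21 0.00
      vertex 1.19 6.79 25.00
      vertex 1.19 17.21 25.00
    endloop
  endfacet
  facet normal -0.6234 -0.7819 0.0000
    outer loop
      vertex 1.19 6.79 0.00
      vertex 9.33 0.30 0.00
      vertex 9.33 0.30 25.00
    endloop
  endfacet
  facet normal -0.6234 -0.7819 0.0000
    outer loop
      vertex 1.19 6.79 0.00
      vertex 9.33 0.30 25.00
      vertex 1.19 6.79 25.00
    endloop
  endfacet
  facet normal 0.2228 -0.9749 0.0000
    outer loop
      vertex 9.33 0.30 0.00
      vertex 19.48 2.62 0.00
      vertex 19.48 2.62 25.00
    endloop
  endfacet
  facet normal 0.2228 -0.9749 0.0000
    outer loop
      vertex 9.33 0.30 0.00
      vertex 19.48 2.62 25.00
      vertex 9.33 0.30 25.00
    endloop
  endfacet
  facet normal 0.9009 -0.4341 0.0000
    outer loop
      vertex 19.48 2.62 0.00
      vertex 24.00 12.00 0.00
      vertex 24.00 12.00 25.00
    endloop
  endfacet
  facet normal 0.9009 -0.4341 0.0000
    outer loop
      vertex 19.48 2.62 0.00
      vertex 24.00 12.00 25.00
      vertex 19.48 2.62 25.00
    endloop
  endfacet
endsolid part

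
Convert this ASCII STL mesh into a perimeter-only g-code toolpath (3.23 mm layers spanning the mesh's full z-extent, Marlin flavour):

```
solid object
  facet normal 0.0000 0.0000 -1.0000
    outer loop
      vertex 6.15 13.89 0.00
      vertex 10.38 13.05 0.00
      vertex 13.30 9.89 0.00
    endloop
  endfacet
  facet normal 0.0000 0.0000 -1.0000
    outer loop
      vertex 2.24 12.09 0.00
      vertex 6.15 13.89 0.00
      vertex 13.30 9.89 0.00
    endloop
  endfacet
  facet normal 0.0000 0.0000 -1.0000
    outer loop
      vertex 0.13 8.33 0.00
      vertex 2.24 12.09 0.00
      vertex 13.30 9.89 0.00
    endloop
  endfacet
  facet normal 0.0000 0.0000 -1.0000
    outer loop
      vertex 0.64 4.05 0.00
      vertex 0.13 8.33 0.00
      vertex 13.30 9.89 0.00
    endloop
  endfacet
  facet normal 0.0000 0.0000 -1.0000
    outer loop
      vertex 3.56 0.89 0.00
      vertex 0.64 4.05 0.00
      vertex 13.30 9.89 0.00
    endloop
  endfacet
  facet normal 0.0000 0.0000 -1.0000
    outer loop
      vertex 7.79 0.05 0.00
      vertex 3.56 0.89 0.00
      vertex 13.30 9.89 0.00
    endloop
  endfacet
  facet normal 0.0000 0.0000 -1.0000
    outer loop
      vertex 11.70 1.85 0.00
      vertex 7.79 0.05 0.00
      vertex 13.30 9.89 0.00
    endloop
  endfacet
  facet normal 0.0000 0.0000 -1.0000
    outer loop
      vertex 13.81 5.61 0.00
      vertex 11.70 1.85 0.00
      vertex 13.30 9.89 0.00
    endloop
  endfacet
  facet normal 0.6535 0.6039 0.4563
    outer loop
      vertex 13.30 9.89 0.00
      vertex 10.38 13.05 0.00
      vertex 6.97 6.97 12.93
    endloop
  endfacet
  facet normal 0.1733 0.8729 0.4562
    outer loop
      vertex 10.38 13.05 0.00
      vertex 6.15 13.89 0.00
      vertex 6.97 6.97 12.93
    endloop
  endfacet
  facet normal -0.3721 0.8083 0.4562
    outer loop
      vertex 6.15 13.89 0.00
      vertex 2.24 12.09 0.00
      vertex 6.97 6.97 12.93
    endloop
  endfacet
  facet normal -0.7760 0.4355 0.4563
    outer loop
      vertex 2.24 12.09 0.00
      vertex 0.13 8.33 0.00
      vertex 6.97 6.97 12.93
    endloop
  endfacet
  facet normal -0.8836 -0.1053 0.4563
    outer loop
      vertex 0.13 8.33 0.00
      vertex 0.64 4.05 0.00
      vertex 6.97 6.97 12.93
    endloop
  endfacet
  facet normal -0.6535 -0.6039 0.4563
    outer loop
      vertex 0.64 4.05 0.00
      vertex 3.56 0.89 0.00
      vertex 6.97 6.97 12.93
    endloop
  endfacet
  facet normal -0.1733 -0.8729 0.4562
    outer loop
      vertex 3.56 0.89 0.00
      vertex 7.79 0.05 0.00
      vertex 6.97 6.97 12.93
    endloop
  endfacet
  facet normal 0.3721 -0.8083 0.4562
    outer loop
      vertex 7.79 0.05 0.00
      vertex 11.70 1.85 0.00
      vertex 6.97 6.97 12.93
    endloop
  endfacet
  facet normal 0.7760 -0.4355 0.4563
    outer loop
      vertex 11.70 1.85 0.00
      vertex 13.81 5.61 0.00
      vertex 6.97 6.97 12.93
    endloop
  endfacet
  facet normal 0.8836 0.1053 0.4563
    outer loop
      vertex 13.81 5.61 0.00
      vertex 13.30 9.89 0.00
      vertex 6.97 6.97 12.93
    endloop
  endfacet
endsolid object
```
; perimeter-only toolpath
G21 ; units = mm
G90 ; absolute positioning
G28 ; home
; layer 1
G0 Z3.23
G0 X11.72 Y9.16
G1 X9.53 Y11.53
G1 X6.36 Y12.16
G1 X3.42 Y10.81
G1 X1.84 Y7.99
G1 X2.22 Y4.78
G1 X4.41 Y2.41
G1 X7.58 Y1.78
G1 X10.52 Y3.13
G1 X12.10 Y5.95
G1 X11.72 Y9.16
; layer 2
G0 Z6.46
G0 X10.13 Y8.43
G1 X8.68 Y10.01
G1 X6.56 Y10.43
G1 X4.61 Y9.53
G1 X3.55 Y7.65
G1 X3.80 Y5.51
G1 X5.26 Y3.93
G1 X7.38 Y3.51
G1 X9.33 Y4.41
G1 X10.39 Y6.29
G1 X10.13 Y8.43
; layer 3
G0 Z9.70
G0 X8.55 Y7.70
G1 X7.82 Y8.49
G1 X6.77 Y8.70
G1 X5.79 Y8.25
G1 X5.26 Y7.31
G1 X5.39 Y6.24
G1 X6.12 Y5.45
G1 X7.17 Y5.24
G1 X8.15 Y5.69
G1 X8.68 Y6.63
G1 X8.55 Y7.70
M2 ; end

The solid is a regular 10-sided pyramid, base circumscribed radius ≈ 6.97 mm, apex at z ≈ 12.9 mm. Slicing at Δz = 3.23 mm — 4 equal slices spanning the solid's height, so layer i sits at z = i·h/4 — gives 3 non-empty perimeters. Each is a 10-segment closed polygon; G0 lifts to the layer z and rapids to the start vertex, then G1 traces the edges. The cross-section shrinks linearly with z (the slice at the apex is degenerate and omitted).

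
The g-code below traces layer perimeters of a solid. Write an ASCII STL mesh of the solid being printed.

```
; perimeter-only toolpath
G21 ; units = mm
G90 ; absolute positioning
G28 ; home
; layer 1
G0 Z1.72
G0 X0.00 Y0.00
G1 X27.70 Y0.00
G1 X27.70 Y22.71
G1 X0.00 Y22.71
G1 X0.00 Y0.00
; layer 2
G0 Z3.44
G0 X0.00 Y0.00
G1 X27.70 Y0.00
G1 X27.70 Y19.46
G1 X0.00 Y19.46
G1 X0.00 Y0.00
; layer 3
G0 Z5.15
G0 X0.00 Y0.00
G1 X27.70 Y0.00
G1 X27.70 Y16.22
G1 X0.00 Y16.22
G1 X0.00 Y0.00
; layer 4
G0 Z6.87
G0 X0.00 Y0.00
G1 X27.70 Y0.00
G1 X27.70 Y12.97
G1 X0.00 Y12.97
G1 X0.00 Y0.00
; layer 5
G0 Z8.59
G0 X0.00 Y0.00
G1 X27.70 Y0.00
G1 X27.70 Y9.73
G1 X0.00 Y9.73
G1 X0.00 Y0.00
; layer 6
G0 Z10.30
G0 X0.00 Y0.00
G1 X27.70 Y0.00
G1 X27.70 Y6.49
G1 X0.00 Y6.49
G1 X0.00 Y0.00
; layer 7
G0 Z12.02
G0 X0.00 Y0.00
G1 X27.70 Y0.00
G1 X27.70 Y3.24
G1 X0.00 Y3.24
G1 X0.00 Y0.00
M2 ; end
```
solid part
  facet normal 0.0000 0.0000 -1.0000
    outer loop
      vertex 27.70 25.95 0.00
      vertex 27.70 0.00 0.00
      vertex 0.00 0.00 0.00
    endloop
  endfacet
  facet normal 0.0000 0.0000 -1.0000
    outer loop
      vertex 0.00 25.95 0.00
      vertex 27.70 25.95 0.00
      vertex 0.00 0.00 0.00
    endloop
  endfacet
  facet normal 0.0000 -1.0000 0.0000
    outer loop
      vertex 0.00 0.00 0.00
      vertex 27.70 0.00 0.00
      vertex 27.70 0.00 13.74
    endloop
  endfacet
  facet normal 0.0000 -1.0000 0.0000
    outer loop
      vertex 0.00 0.00 0.00
      vertex 27.70 0.00 13.74
      vertex 0.00 0.00 13.74
    endloop
  endfacet
  facet normal 0.0000 0.4679 0.8838
    outer loop
      vertex 0.00 0.00 13.74
      vertex 27.70 0.00 13.74
      vertex 27.70 25.95 0.00
    endloop
  endfacet
  facet normal 0.0000 0.4679 0.8838
    outer loop
      vertex 0.00 0.00 13.74
      vertex 27.70 25.95 0.00
      vertex 0.00 25.95 0.00
    endloop
  endfacet
  facet normal -1.0000 0.0000 0.0000
    outer loop
      vertex 0.00 0.00 13.74
      vertex 0.00 25.95 0.00
      vertex 0.00 0.00 0.00
    endloop
  endfacet
  facet normal 1.0000 0.0000 0.0000
    outer loop
      vertex 27.70 0.00 0.00
      vertex 27.70 25.95 0.00
      vertex 27.70 0.00 13.74
    endloop
  endfacet
endsolid part

The G0 Z moves step by Δz≈1.72 mm. The G1 loops shrink linearly with z, so the solid tapers from its base footprint up to z≈13.7. Closing with a flat bottom cap and the tapered top and triangulating gives 8 facets — a wedge (ramp): 27.7 × 25.9 mm base, rising to 13.7 mm along the y=0 edge and sloping linearly to z=0 at y=25.9.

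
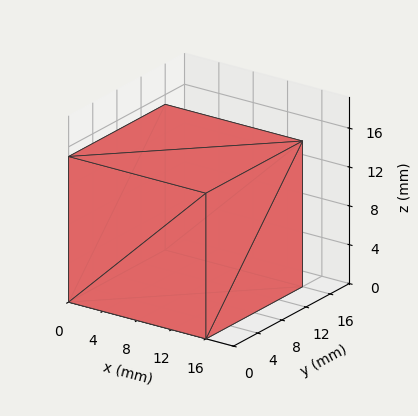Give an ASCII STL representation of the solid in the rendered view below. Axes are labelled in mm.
Reading the render: the shape is a rectangular box, roughly 16 × 16 mm footprint and 15 mm tall (dimensions read to the nearest mm from the axis ticks). For the STL, each face is triangulated and given an outward normal.

solid part
  facet normal 0.0000 0.0000 -1.0000
    outer loop
      vertex 16.00 16.00 0.00
      vertex 16.00 0.00 0.00
      vertex 0.00 0.00 0.00
    endloop
  endfacet
  facet normal 0.0000 0.0000 -1.0000
    outer loop
      vertex 0.00 16.00 0.00
      vertex 16.00 16.00 0.00
      vertex 0.00 0.00 0.00
    endloop
  endfacet
  facet normal 0.0000 0.0000 1.0000
    outer loop
      vertex 0.00 0.00 15.00
      vertex 16.00 0.00 15.00
      vertex 16.00 16.00 15.00
    endloop
  endfacet
  facet normal 0.0000 0.0000 1.0000
    outer loop
      vertex 0.00 0.00 15.00
      vertex 16.00 16.00 15.00
      vertex 0.00 16.00 15.00
    endloop
  endfacet
  facet normal 0.0000 -1.0000 0.0000
    outer loop
      vertex 0.00 0.00 0.00
      vertex 16.00 0.00 0.00
      vertex 16.00 0.00 15.00
    endloop
  endfacet
  facet normal 0.0000 -1.0000 0.0000
    outer loop
      vertex 0.00 0.00 0.00
      vertex 16.00 0.00 15.00
      vertex 0.00 0.00 15.00
    endloop
  endfacet
  facet normal 0.0000 1.0000 0.0000
    outer loop
      vertex 16.00 16.00 15.00
      vertex 16.00 16.00 0.00
      vertex 0.00 16.00 0.00
    endloop
  endfacet
  facet normal 0.0000 1.0000 0.0000
    outer loop
      vertex 0.00 16.00 15.00
      vertex 16.00 16.00 15.00
      vertex 0.00 16.00 0.00
    endloop
  endfacet
  facet normal -1.0000 0.0000 0.0000
    outer loop
      vertex 0.00 16.00 15.00
      vertex 0.00 16.00 0.00
      vertex 0.00 0.00 0.00
    endloop
  endfacet
  facet normal -1.0000 0.0000 0.0000
    outer loop
      vertex 0.00 0.00 15.00
      vertex 0.00 16.00 15.00
      vertex 0.00 0.00 0.00
    endloop
  endfacet
  facet normal 1.0000 0.0000 0.0000
    outer loop
      vertex 16.00 0.00 0.00
      vertex 16.00 16.00 0.00
      vertex 16.00 16.00 15.00
    endloop
  endfacet
  facet normal 1.0000 0.0000 0.0000
    outer loop
      vertex 16.00 0.00 0.00
      vertex 16.00 16.00 15.00
      vertex 16.00 0.00 15.00
    endloop
  endfacet
endsolid part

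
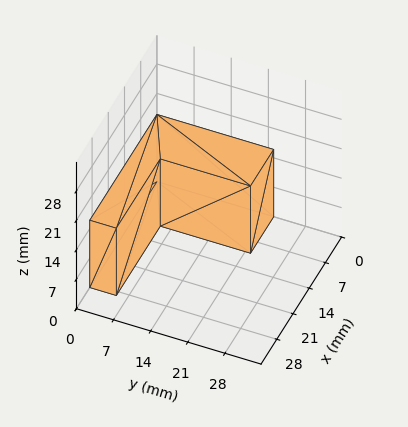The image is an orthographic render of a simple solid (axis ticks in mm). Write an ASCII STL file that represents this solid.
Reading the render: the shape is an L-shaped prism: outer 29 × 22 mm, arm thicknesses ≈ 5 mm (horizontal) and 10 mm (vertical), extruded 16 mm in z (dimensions read to the nearest mm from the axis ticks). For the STL, each face is triangulated and given an outward normal.

solid part
  facet normal 0.0000 0.0000 -1.0000
    outer loop
      vertex 29.000 5.000 0.000
      vertex 29.000 0.000 0.000
      vertex 0.000 0.000 0.000
    endloop
  endfacet
  facet normal 0.0000 0.0000 -1.0000
    outer loop
      vertex 10.000 5.000 0.000
      vertex 29.000 5.000 0.000
      vertex 0.000 0.000 0.000
    endloop
  endfacet
  facet normal 0.0000 0.0000 -1.0000
    outer loop
      vertex 10.000 22.000 0.000
      vertex 10.000 5.000 0.000
      vertex 0.000 0.000 0.000
    endloop
  endfacet
  facet normal 0.0000 0.0000 -1.0000
    outer loop
      vertex 0.000 22.000 0.000
      vertex 10.000 22.000 0.000
      vertex 0.000 0.000 0.000
    endloop
  endfacet
  facet normal 0.0000 0.0000 1.0000
    outer loop
      vertex 0.000 0.000 16.000
      vertex 29.000 0.000 16.000
      vertex 29.000 5.000 16.000
    endloop
  endfacet
  facet normal 0.0000 0.0000 1.0000
    outer loop
      vertex 0.000 0.000 16.000
      vertex 29.000 5.000 16.000
      vertex 10.000 5.000 16.000
    endloop
  endfacet
  facet normal 0.0000 0.0000 1.0000
    outer loop
      vertex 0.000 0.000 16.000
      vertex 10.000 5.000 16.000
      vertex 10.000 22.000 16.000
    endloop
  endfacet
  facet normal 0.0000 0.0000 1.0000
    outer loop
      vertex 0.000 0.000 16.000
      vertex 10.000 22.000 16.000
      vertex 0.000 22.000 16.000
    endloop
  endfacet
  facet normal 0.0000 -1.0000 0.0000
    outer loop
      vertex 0.000 0.000 0.000
      vertex 29.000 0.000 0.000
      vertex 29.000 0.000 16.000
    endloop
  endfacet
  facet normal 0.0000 -1.0000 0.0000
    outer loop
      vertex 0.000 0.000 0.000
      vertex 29.000 0.000 16.000
      vertex 0.000 0.000 16.000
    endloop
  endfacet
  facet normal 1.0000 0.0000 0.0000
    outer loop
      vertex 29.000 0.000 0.000
      vertex 29.000 5.000 0.000
      vertex 29.000 5.000 16.000
    endloop
  endfacet
  facet normal 1.0000 0.0000 0.0000
    outer loop
      vertex 29.000 0.000 0.000
      vertex 29.000 5.000 16.000
      vertex 29.000 0.000 16.000
    endloop
  endfacet
  facet normal 0.0000 1.0000 0.0000
    outer loop
      vertex 29.000 5.000 0.000
      vertex 10.000 5.000 0.000
      vertex 10.000 5.000 16.000
    endloop
  endfacet
  facet normal 0.0000 1.0000 0.0000
    outer loop
      vertex 29.000 5.000 0.000
      vertex 10.000 5.000 16.000
      vertex 29.000 5.000 16.000
    endloop
  endfacet
  facet normal 1.0000 0.0000 0.0000
    outer loop
      vertex 10.000 5.000 0.000
      vertex 10.000 22.000 0.000
      vertex 10.000 22.000 16.000
    endloop
  endfacet
  facet normal 1.0000 0.0000 0.0000
    outer loop
      vertex 10.000 5.000 0.000
      vertex 10.000 22.000 16.000
      vertex 10.000 5.000 16.000
    endloop
  endfacet
  facet normal 0.0000 1.0000 0.0000
    outer loop
      vertex 10.000 22.000 0.000
      vertex 0.000 22.000 0.000
      vertex 0.000 22.000 16.000
    endloop
  endfacet
  facet normal 0.0000 1.0000 0.0000
    outer loop
      vertex 10.000 22.000 0.000
      vertex 0.000 22.000 16.000
      vertex 10.000 22.000 16.000
    endloop
  endfacet
  facet normal -1.0000 0.0000 0.0000
    outer loop
      vertex 0.000 22.000 0.000
      vertex 0.000 0.000 0.000
      vertex 0.000 0.000 16.000
    endloop
  endfacet
  facet normal -1.0000 0.0000 0.0000
    outer loop
      vertex 0.000 22.000 0.000
      vertex 0.000 0.000 16.000
      vertex 0.000 22.000 16.000
    endloop
  endfacet
endsolid part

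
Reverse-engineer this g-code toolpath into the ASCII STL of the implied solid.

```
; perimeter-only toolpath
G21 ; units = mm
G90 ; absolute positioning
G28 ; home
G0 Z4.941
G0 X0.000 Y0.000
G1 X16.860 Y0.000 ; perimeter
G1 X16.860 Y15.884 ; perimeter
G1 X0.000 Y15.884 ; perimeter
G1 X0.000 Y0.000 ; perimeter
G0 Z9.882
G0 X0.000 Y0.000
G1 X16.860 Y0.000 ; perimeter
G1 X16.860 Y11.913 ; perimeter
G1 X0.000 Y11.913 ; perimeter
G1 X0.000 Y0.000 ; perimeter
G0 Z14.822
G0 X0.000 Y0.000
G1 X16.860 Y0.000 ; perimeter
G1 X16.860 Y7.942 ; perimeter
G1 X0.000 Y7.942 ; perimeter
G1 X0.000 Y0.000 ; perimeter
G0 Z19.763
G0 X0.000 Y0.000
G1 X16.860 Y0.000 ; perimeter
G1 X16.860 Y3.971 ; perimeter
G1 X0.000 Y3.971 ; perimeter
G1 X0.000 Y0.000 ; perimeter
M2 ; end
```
solid part
  facet normal 0.0000 0.0000 -1.0000
    outer loop
      vertex 16.860 19.855 0.000
      vertex 16.860 0.000 0.000
      vertex 0.000 0.000 0.000
    endloop
  endfacet
  facet normal 0.0000 0.0000 -1.0000
    outer loop
      vertex 0.000 19.855 0.000
      vertex 16.860 19.855 0.000
      vertex 0.000 0.000 0.000
    endloop
  endfacet
  facet normal 0.0000 -1.0000 0.0000
    outer loop
      vertex 0.000 0.000 0.000
      vertex 16.860 0.000 0.000
      vertex 16.860 0.000 24.704
    endloop
  endfacet
  facet normal 0.0000 -1.0000 0.0000
    outer loop
      vertex 0.000 0.000 0.000
      vertex 16.860 0.000 24.704
      vertex 0.000 0.000 24.704
    endloop
  endfacet
  facet normal 0.0000 0.7795 0.6265
    outer loop
      vertex 0.000 0.000 24.704
      vertex 16.860 0.000 24.704
      vertex 16.860 19.855 0.000
    endloop
  endfacet
  facet normal 0.0000 0.7795 0.6265
    outer loop
      vertex 0.000 0.000 24.704
      vertex 16.860 19.855 0.000
      vertex 0.000 19.855 0.000
    endloop
  endfacet
  facet normal -1.0000 0.0000 0.0000
    outer loop
      vertex 0.000 0.000 24.704
      vertex 0.000 19.855 0.000
      vertex 0.000 0.000 0.000
    endloop
  endfacet
  facet normal 1.0000 0.0000 0.0000
    outer loop
      vertex 16.860 0.000 0.000
      vertex 16.860 19.855 0.000
      vertex 16.860 0.000 24.704
    endloop
  endfacet
endsolid part

The G0 Z moves step by Δz≈4.941 mm. The G1 loops shrink linearly with z, so the solid tapers from its base footprint up to z≈24.7. Closing with a flat bottom cap and the tapered top and triangulating gives 8 facets — a wedge (ramp): 16.9 × 19.9 mm base, rising to 24.7 mm along the y=0 edge and sloping linearly to z=0 at y=19.9.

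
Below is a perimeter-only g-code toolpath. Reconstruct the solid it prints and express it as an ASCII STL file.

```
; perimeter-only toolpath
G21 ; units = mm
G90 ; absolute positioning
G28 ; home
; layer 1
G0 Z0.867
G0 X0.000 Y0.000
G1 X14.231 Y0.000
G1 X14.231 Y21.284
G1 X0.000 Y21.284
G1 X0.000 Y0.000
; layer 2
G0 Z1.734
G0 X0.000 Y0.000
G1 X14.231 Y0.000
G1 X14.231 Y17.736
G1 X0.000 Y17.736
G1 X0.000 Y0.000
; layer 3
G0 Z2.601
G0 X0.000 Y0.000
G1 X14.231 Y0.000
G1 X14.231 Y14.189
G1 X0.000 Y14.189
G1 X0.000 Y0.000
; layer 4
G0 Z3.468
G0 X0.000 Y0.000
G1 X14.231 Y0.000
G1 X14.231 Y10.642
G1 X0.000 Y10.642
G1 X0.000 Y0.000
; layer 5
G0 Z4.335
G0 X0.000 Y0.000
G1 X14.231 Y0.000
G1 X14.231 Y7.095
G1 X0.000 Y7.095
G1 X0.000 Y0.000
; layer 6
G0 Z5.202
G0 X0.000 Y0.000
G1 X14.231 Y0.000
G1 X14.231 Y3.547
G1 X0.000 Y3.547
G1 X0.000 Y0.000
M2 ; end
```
solid part
  facet normal 0.0000 0.0000 -1.0000
    outer loop
      vertex 14.231 24.831 0.000
      vertex 14.231 0.000 0.000
      vertex 0.000 0.000 0.000
    endloop
  endfacet
  facet normal 0.0000 0.0000 -1.0000
    outer loop
      vertex 0.000 24.831 0.000
      vertex 14.231 24.831 0.000
      vertex 0.000 0.000 0.000
    endloop
  endfacet
  facet normal 0.0000 -1.0000 0.0000
    outer loop
      vertex 0.000 0.000 0.000
      vertex 14.231 0.000 0.000
      vertex 14.231 0.000 6.069
    endloop
  endfacet
  facet normal 0.0000 -1.0000 0.0000
    outer loop
      vertex 0.000 0.000 0.000
      vertex 14.231 0.000 6.069
      vertex 0.000 0.000 6.069
    endloop
  endfacet
  facet normal 0.0000 0.2374 0.9714
    outer loop
      vertex 0.000 0.000 6.069
      vertex 14.231 0.000 6.069
      vertex 14.231 24.831 0.000
    endloop
  endfacet
  facet normal 0.0000 0.2374 0.9714
    outer loop
      vertex 0.000 0.000 6.069
      vertex 14.231 24.831 0.000
      vertex 0.000 24.831 0.000
    endloop
  endfacet
  facet normal -1.0000 0.0000 0.0000
    outer loop
      vertex 0.000 0.000 6.069
      vertex 0.000 24.831 0.000
      vertex 0.000 0.000 0.000
    endloop
  endfacet
  facet normal 1.0000 0.0000 0.0000
    outer loop
      vertex 14.231 0.000 0.000
      vertex 14.231 24.831 0.000
      vertex 14.231 0.000 6.069
    endloop
  endfacet
endsolid part

The G0 Z moves step by Δz≈0.867 mm. The G1 loops shrink linearly with z, so the solid tapers from its base footprint up to z≈6.07. Closing with a flat bottom cap and the tapered top and triangulating gives 8 facets — a wedge (ramp): 14.2 × 24.8 mm base, rising to 6.07 mm along the y=0 edge and sloping linearly to z=0 at y=24.8.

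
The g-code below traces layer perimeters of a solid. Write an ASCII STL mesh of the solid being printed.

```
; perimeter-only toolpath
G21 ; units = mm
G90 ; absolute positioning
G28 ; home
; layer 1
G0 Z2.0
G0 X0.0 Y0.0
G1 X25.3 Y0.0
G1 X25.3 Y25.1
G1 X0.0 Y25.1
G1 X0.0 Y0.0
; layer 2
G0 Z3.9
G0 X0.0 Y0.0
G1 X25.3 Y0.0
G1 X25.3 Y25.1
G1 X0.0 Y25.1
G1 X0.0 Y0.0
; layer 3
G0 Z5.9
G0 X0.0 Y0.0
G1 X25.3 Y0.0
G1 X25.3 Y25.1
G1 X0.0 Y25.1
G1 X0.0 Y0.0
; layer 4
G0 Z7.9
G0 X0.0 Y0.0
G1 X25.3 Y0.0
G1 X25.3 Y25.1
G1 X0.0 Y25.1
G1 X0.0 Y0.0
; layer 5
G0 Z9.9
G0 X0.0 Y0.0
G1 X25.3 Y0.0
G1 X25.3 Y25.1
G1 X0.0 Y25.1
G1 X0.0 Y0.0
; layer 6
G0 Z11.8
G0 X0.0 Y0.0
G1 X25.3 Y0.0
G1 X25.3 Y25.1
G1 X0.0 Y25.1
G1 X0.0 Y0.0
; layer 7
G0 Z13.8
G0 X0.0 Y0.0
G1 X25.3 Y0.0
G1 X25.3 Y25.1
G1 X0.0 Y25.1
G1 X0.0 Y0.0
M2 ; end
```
solid part
  facet normal 0.0000 0.0000 -1.0000
    outer loop
      vertex 25.3 25.1 0.0
      vertex 25.3 0.0 0.0
      vertex 0.0 0.0 0.0
    endloop
  endfacet
  facet normal 0.0000 0.0000 -1.0000
    outer loop
      vertex 0.0 25.1 0.0
      vertex 25.3 25.1 0.0
      vertex 0.0 0.0 0.0
    endloop
  endfacet
  facet normal 0.0000 0.0000 1.0000
    outer loop
      vertex 0.0 0.0 13.8
      vertex 25.3 0.0 13.8
      vertex 25.3 25.1 13.8
    endloop
  endfacet
  facet normal 0.0000 0.0000 1.0000
    outer loop
      vertex 0.0 0.0 13.8
      vertex 25.3 25.1 13.8
      vertex 0.0 25.1 13.8
    endloop
  endfacet
  facet normal 0.0000 -1.0000 0.0000
    outer loop
      vertex 0.0 0.0 0.0
      vertex 25.3 0.0 0.0
      vertex 25.3 0.0 13.8
    endloop
  endfacet
  facet normal 0.0000 -1.0000 0.0000
    outer loop
      vertex 0.0 0.0 0.0
      vertex 25.3 0.0 13.8
      vertex 0.0 0.0 13.8
    endloop
  endfacet
  facet normal 0.0000 1.0000 0.0000
    outer loop
      vertex 25.3 25.1 13.8
      vertex 25.3 25.1 0.0
      vertex 0.0 25.1 0.0
    endloop
  endfacet
  facet normal 0.0000 1.0000 0.0000
    outer loop
      vertex 0.0 25.1 13.8
      vertex 25.3 25.1 13.8
      vertex 0.0 25.1 0.0
    endloop
  endfacet
  facet normal -1.0000 0.0000 0.0000
    outer loop
      vertex 0.0 25.1 13.8
      vertex 0.0 25.1 0.0
      vertex 0.0 0.0 0.0
    endloop
  endfacet
  facet normal -1.0000 0.0000 0.0000
    outer loop
      vertex 0.0 0.0 13.8
      vertex 0.0 25.1 13.8
      vertex 0.0 0.0 0.0
    endloop
  endfacet
  facet normal 1.0000 0.0000 0.0000
    outer loop
      vertex 25.3 0.0 0.0
      vertex 25.3 25.1 0.0
      vertex 25.3 25.1 13.8
    endloop
  endfacet
  facet normal 1.0000 0.0000 0.0000
    outer loop
      vertex 25.3 0.0 0.0
      vertex 25.3 25.1 13.8
      vertex 25.3 0.0 13.8
    endloop
  endfacet
endsolid part

The G0 Z moves step by Δz≈2.0 mm. Every layer's G1 loop is the same polygon, so the solid is a straight extrusion of it from z=0 to z≈13.8. Closing with flat bottom and top caps and triangulating gives 12 facets — a rectangular box, roughly 25.3 × 25.1 mm footprint and 13.8 mm tall.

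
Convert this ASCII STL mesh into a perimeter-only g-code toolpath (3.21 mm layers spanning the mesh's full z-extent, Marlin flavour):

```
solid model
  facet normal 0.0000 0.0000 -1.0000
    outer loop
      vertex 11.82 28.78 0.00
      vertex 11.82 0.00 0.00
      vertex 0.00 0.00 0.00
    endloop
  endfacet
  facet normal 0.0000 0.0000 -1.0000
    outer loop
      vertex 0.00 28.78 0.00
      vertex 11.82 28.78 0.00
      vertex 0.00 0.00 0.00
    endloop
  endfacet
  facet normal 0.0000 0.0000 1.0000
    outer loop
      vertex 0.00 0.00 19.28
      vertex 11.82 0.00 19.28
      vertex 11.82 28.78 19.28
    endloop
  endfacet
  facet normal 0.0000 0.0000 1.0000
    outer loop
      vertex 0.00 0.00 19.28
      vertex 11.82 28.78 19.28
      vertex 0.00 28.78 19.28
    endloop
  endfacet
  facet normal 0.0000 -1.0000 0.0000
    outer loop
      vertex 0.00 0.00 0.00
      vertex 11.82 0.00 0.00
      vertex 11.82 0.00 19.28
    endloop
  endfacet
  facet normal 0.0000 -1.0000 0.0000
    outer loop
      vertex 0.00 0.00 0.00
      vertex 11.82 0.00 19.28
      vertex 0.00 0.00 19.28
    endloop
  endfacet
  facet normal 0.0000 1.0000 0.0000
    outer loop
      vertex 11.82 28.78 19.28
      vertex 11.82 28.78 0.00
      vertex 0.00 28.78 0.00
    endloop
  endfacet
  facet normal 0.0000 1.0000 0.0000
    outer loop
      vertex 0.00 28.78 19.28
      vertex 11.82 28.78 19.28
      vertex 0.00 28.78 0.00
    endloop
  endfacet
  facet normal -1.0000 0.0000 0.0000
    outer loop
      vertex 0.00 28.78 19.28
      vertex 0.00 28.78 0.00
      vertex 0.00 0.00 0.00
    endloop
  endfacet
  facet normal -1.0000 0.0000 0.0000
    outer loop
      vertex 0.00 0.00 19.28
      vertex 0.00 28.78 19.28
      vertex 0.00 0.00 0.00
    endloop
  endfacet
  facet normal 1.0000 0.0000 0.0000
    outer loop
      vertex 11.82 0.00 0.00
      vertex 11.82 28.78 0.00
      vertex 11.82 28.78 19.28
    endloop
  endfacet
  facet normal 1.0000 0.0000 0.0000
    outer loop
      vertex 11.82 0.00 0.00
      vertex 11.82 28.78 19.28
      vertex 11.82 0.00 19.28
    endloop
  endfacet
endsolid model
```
; perimeter-only toolpath
G21 ; units = mm
G90 ; absolute positioning
G28 ; home
; layer 1
G0 Z3.21
G0 X0.00 Y0.00
G1 X11.82 Y0.00
G1 X11.82 Y28.78
G1 X0.00 Y28.78
G1 X0.00 Y0.00
; layer 2
G0 Z6.43
G0 X0.00 Y0.00
G1 X11.82 Y0.00
G1 X11.82 Y28.78
G1 X0.00 Y28.78
G1 X0.00 Y0.00
; layer 3
G0 Z9.64
G0 X0.00 Y0.00
G1 X11.82 Y0.00
G1 X11.82 Y28.78
G1 X0.00 Y28.78
G1 X0.00 Y0.00
; layer 4
G0 Z12.85
G0 X0.00 Y0.00
G1 X11.82 Y0.00
G1 X11.82 Y28.78
G1 X0.00 Y28.78
G1 X0.00 Y0.00
; layer 5
G0 Z16.07
G0 X0.00 Y0.00
G1 X11.82 Y0.00
G1 X11.82 Y28.78
G1 X0.00 Y28.78
G1 X0.00 Y0.00
; layer 6
G0 Z19.28
G0 X0.00 Y0.00
G1 X11.82 Y0.00
G1 X11.82 Y28.78
G1 X0.00 Y28.78
G1 X0.00 Y0.00
M2 ; end

The solid is a rectangular box, roughly 11.8 × 28.8 mm footprint and 19.3 mm tall. Slicing at Δz = 3.21 mm — 6 equal slices spanning the solid's height, so layer i sits at z = i·h/6 — gives 6 non-empty perimeters. Each is a 4-segment closed polygon; G0 lifts to the layer z and rapids to the start vertex, then G1 traces the edges.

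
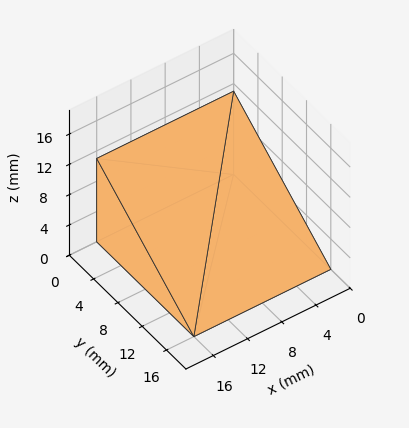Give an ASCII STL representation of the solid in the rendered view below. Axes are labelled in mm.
Reading the render: the shape is a wedge (ramp): 16 × 16 mm base, rising to 11 mm along the y=0 edge and sloping linearly to z=0 at y=16 (dimensions read to the nearest mm from the axis ticks). For the STL, each face is triangulated and given an outward normal.

solid part
  facet normal 0.0000 0.0000 -1.0000
    outer loop
      vertex 16.0 16.0 0.0
      vertex 16.0 0.0 0.0
      vertex 0.0 0.0 0.0
    endloop
  endfacet
  facet normal 0.0000 0.0000 -1.0000
    outer loop
      vertex 0.0 16.0 0.0
      vertex 16.0 16.0 0.0
      vertex 0.0 0.0 0.0
    endloop
  endfacet
  facet normal 0.0000 -1.0000 0.0000
    outer loop
      vertex 0.0 0.0 0.0
      vertex 16.0 0.0 0.0
      vertex 16.0 0.0 11.0
    endloop
  endfacet
  facet normal 0.0000 -1.0000 0.0000
    outer loop
      vertex 0.0 0.0 0.0
      vertex 16.0 0.0 11.0
      vertex 0.0 0.0 11.0
    endloop
  endfacet
  facet normal 0.0000 0.5665 0.8240
    outer loop
      vertex 0.0 0.0 11.0
      vertex 16.0 0.0 11.0
      vertex 16.0 16.0 0.0
    endloop
  endfacet
  facet normal 0.0000 0.5665 0.8240
    outer loop
      vertex 0.0 0.0 11.0
      vertex 16.0 16.0 0.0
      vertex 0.0 16.0 0.0
    endloop
  endfacet
  facet normal -1.0000 0.0000 0.0000
    outer loop
      vertex 0.0 0.0 11.0
      vertex 0.0 16.0 0.0
      vertex 0.0 0.0 0.0
    endloop
  endfacet
  facet normal 1.0000 0.0000 0.0000
    outer loop
      vertex 16.0 0.0 0.0
      vertex 16.0 16.0 0.0
      vertex 16.0 0.0 11.0
    endloop
  endfacet
endsolid part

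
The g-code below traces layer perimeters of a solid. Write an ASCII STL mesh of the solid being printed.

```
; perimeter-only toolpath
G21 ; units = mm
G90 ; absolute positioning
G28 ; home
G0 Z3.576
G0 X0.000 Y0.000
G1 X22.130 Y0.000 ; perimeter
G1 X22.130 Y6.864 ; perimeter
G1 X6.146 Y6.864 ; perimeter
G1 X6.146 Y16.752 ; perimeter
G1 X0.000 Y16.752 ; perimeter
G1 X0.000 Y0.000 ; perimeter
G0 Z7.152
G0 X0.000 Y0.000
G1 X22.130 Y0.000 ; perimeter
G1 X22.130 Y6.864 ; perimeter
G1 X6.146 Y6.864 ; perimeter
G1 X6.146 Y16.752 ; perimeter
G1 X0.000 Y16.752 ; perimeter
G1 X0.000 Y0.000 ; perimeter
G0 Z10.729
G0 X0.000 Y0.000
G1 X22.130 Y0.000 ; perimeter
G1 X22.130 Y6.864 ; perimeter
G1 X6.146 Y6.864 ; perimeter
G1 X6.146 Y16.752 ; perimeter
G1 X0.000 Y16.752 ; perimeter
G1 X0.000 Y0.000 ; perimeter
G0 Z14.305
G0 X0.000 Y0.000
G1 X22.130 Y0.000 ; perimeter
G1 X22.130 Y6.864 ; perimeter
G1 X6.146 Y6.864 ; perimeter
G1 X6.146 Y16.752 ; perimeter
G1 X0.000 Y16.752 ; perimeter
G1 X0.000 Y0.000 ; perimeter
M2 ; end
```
solid part
  facet normal 0.0000 0.0000 -1.0000
    outer loop
      vertex 22.130 6.864 0.000
      vertex 22.130 0.000 0.000
      vertex 0.000 0.000 0.000
    endloop
  endfacet
  facet normal 0.0000 0.0000 -1.0000
    outer loop
      vertex 6.146 6.864 0.000
      vertex 22.130 6.864 0.000
      vertex 0.000 0.000 0.000
    endloop
  endfacet
  facet normal 0.0000 0.0000 -1.0000
    outer loop
      vertex 6.146 16.752 0.000
      vertex 6.146 6.864 0.000
      vertex 0.000 0.000 0.000
    endloop
  endfacet
  facet normal 0.0000 0.0000 -1.0000
    outer loop
      vertex 0.000 16.752 0.000
      vertex 6.146 16.752 0.000
      vertex 0.000 0.000 0.000
    endloop
  endfacet
  facet normal 0.0000 0.0000 1.0000
    outer loop
      vertex 0.000 0.000 14.305
      vertex 22.130 0.000 14.305
      vertex 22.130 6.864 14.305
    endloop
  endfacet
  facet normal 0.0000 0.0000 1.0000
    outer loop
      vertex 0.000 0.000 14.305
      vertex 22.130 6.864 14.305
      vertex 6.146 6.864 14.305
    endloop
  endfacet
  facet normal 0.0000 0.0000 1.0000
    outer loop
      vertex 0.000 0.000 14.305
      vertex 6.146 6.864 14.305
      vertex 6.146 16.752 14.305
    endloop
  endfacet
  facet normal 0.0000 0.0000 1.0000
    outer loop
      vertex 0.000 0.000 14.305
      vertex 6.146 16.752 14.305
      vertex 0.000 16.752 14.305
    endloop
  endfacet
  facet normal 0.0000 -1.0000 0.0000
    outer loop
      vertex 0.000 0.000 0.000
      vertex 22.130 0.000 0.000
      vertex 22.130 0.000 14.305
    endloop
  endfacet
  facet normal 0.0000 -1.0000 0.0000
    outer loop
      vertex 0.000 0.000 0.000
      vertex 22.130 0.000 14.305
      vertex 0.000 0.000 14.305
    endloop
  endfacet
  facet normal 1.0000 0.0000 0.0000
    outer loop
      vertex 22.130 0.000 0.000
      vertex 22.130 6.864 0.000
      vertex 22.130 6.864 14.305
    endloop
  endfacet
  facet normal 1.0000 0.0000 0.0000
    outer loop
      vertex 22.130 0.000 0.000
      vertex 22.130 6.864 14.305
      vertex 22.130 0.000 14.305
    endloop
  endfacet
  facet normal 0.0000 1.0000 0.0000
    outer loop
      vertex 22.130 6.864 0.000
      vertex 6.146 6.864 0.000
      vertex 6.146 6.864 14.305
    endloop
  endfacet
  facet normal 0.0000 1.0000 0.0000
    outer loop
      vertex 22.130 6.864 0.000
      vertex 6.146 6.864 14.305
      vertex 22.130 6.864 14.305
    endloop
  endfacet
  facet normal 1.0000 0.0000 0.0000
    outer loop
      vertex 6.146 6.864 0.000
      vertex 6.146 16.752 0.000
      vertex 6.146 16.752 14.305
    endloop
  endfacet
  facet normal 1.0000 0.0000 0.0000
    outer loop
      vertex 6.146 6.864 0.000
      vertex 6.146 16.752 14.305
      vertex 6.146 6.864 14.305
    endloop
  endfacet
  facet normal 0.0000 1.0000 0.0000
    outer loop
      vertex 6.146 16.752 0.000
      vertex 0.000 16.752 0.000
      vertex 0.000 16.752 14.305
    endloop
  endfacet
  facet normal 0.0000 1.0000 0.0000
    outer loop
      vertex 6.146 16.752 0.000
      vertex 0.000 16.752 14.305
      vertex 6.146 16.752 14.305
    endloop
  endfacet
  facet normal -1.0000 0.0000 0.0000
    outer loop
      vertex 0.000 16.752 0.000
      vertex 0.000 0.000 0.000
      vertex 0.000 0.000 14.305
    endloop
  endfacet
  facet normal -1.0000 0.0000 0.0000
    outer loop
      vertex 0.000 16.752 0.000
      vertex 0.000 0.000 14.305
      vertex 0.000 16.752 14.305
    endloop
  endfacet
endsolid part

The G0 Z moves step by Δz≈3.576 mm. Every layer's G1 loop is the same polygon, so the solid is a straight extrusion of it from z=0 to z≈14.3. Closing with flat bottom and top caps and triangulating gives 20 facets — an L-shaped prism: outer 22.1 × 16.8 mm, arm thicknesses ≈ 6.86 mm (horizontal) and 6.15 mm (vertical), extruded 14.3 mm in z.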